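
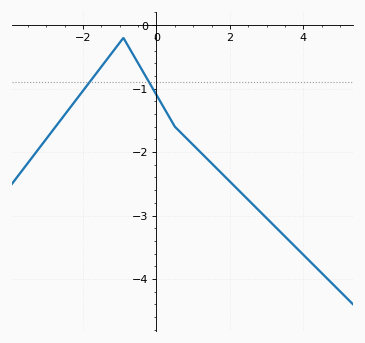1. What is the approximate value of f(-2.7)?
-1.57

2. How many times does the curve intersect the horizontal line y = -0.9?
2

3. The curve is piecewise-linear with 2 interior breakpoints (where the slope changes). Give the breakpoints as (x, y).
(-0.9, -0.2); (0.5, -1.6)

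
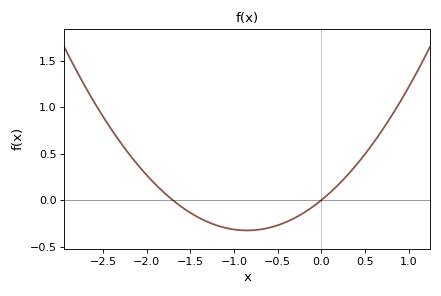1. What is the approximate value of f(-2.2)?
0.495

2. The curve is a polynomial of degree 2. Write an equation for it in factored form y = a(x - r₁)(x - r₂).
y = 0.45(x + 1.7)(x - 0)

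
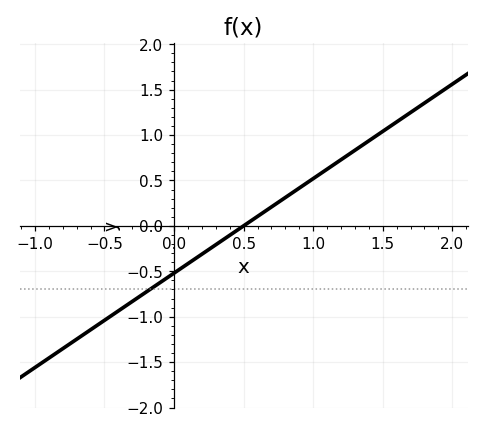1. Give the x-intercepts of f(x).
0.5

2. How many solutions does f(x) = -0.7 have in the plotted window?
1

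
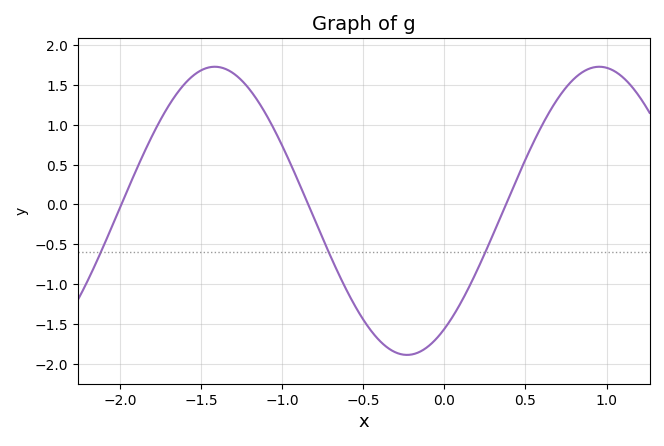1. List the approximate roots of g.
-2, -0.85, 0.4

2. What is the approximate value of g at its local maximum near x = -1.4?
1.75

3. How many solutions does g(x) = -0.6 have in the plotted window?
3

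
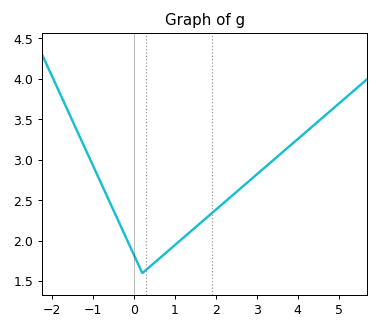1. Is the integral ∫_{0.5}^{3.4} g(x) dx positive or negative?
positive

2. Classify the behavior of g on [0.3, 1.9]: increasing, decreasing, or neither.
increasing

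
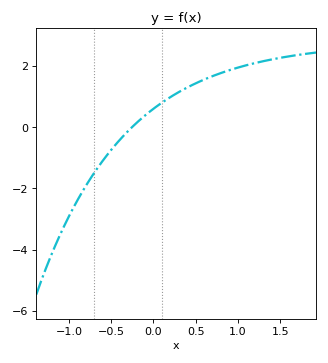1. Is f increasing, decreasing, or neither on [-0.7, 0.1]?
increasing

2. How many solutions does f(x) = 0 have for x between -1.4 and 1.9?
1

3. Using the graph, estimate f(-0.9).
-2.4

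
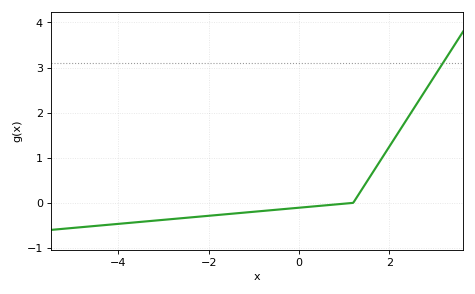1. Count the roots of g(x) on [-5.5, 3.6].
1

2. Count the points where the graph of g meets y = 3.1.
1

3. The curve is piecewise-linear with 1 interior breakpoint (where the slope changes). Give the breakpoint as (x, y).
(1.2, 0)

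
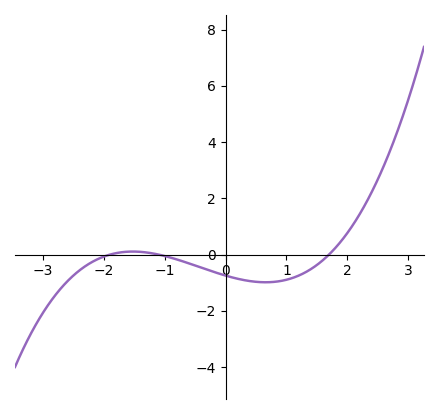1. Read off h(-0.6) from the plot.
-0.314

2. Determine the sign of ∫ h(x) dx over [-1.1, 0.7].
negative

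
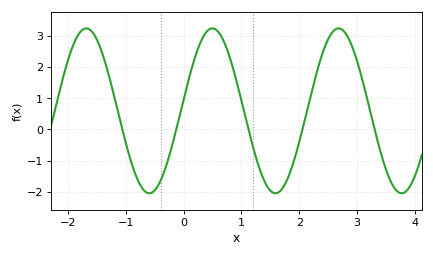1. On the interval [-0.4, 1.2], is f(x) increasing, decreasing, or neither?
neither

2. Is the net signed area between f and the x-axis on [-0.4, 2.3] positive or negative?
positive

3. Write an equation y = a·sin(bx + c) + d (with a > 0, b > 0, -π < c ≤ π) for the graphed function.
y = 2.65sin(2.9x + 0.14) + 0.6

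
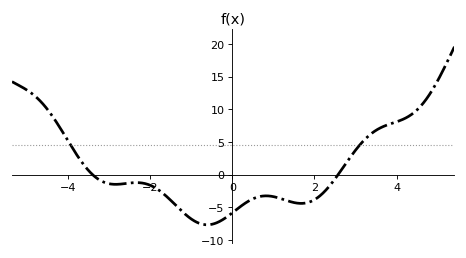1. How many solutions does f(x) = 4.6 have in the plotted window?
2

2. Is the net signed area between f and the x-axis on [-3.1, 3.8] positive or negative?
negative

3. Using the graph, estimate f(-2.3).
-1.22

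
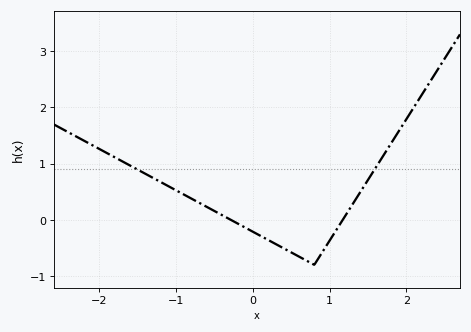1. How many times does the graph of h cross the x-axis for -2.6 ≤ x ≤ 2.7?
2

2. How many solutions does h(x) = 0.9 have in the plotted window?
2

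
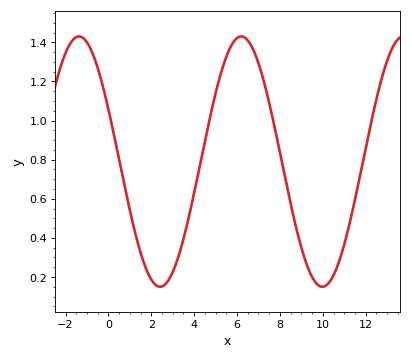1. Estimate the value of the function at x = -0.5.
1.26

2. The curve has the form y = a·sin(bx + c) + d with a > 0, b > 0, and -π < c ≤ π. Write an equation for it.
y = 0.64sin(0.83x + 2.7) + 0.79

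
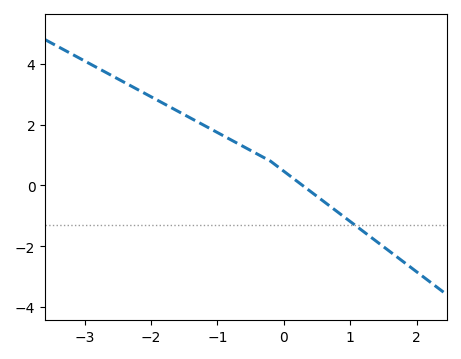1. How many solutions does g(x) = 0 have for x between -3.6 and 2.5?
1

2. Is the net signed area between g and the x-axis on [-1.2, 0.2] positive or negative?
positive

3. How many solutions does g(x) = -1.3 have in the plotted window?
1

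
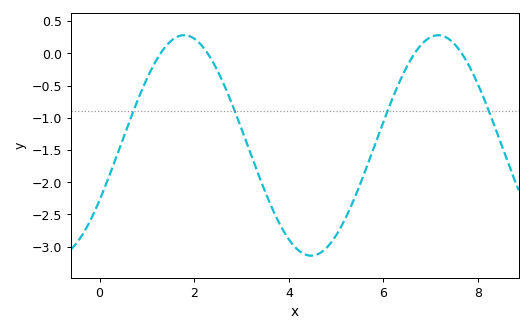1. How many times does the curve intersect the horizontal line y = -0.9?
4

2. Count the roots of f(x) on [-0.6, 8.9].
4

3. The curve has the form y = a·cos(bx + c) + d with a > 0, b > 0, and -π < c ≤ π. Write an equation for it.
y = 1.71cos(1.17x - 2.09) - 1.43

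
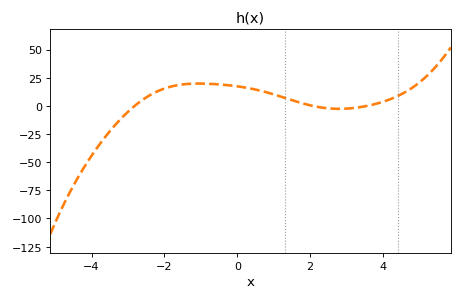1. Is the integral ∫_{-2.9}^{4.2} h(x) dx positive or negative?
positive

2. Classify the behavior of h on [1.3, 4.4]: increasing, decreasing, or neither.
neither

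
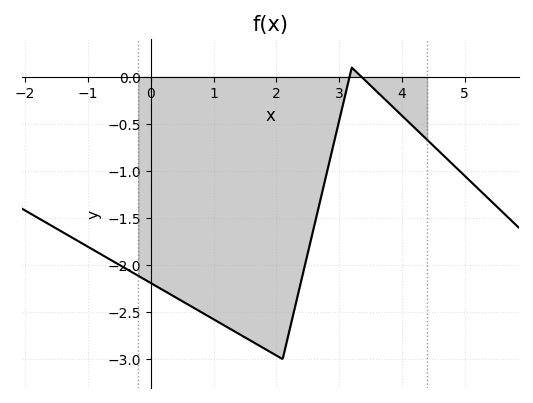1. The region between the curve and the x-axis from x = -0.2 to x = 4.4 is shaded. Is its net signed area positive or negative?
negative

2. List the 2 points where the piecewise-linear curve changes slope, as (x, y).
(2.1, -3); (3.2, 0.1)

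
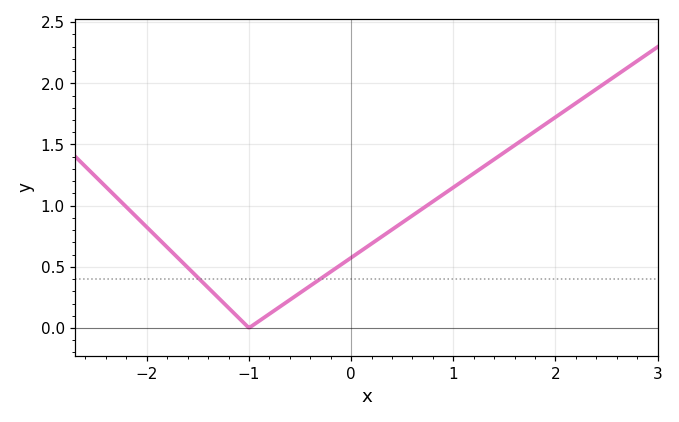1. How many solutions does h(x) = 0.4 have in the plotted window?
2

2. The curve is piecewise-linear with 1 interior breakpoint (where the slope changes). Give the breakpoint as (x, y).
(-1, 0)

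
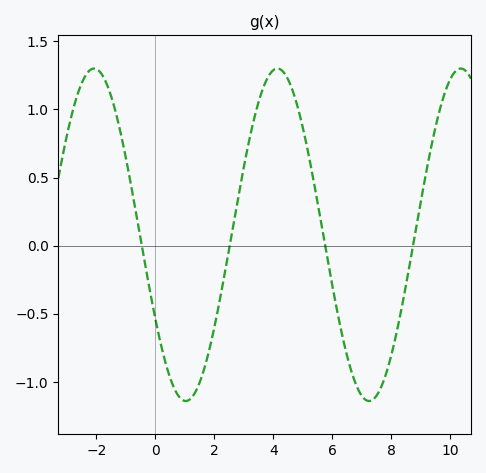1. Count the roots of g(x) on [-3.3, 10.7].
4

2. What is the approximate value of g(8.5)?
-0.3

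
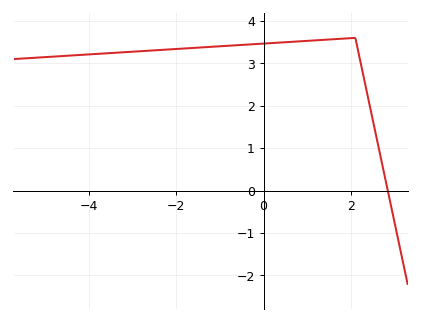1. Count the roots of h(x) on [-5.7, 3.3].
1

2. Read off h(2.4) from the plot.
2.1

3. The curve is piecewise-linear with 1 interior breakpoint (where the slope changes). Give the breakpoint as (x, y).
(2.1, 3.6)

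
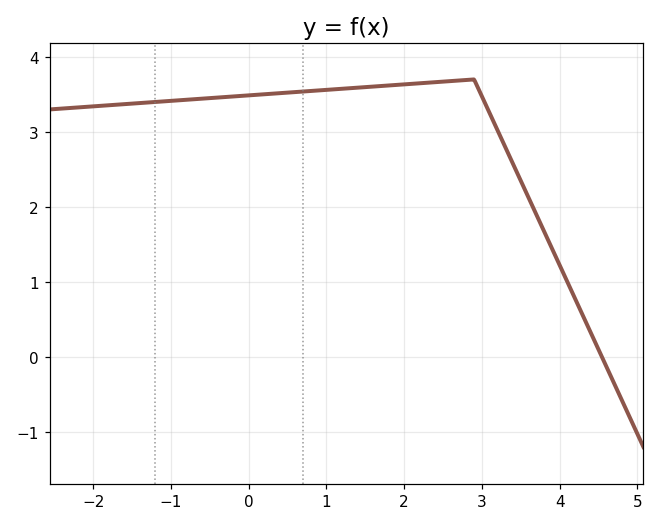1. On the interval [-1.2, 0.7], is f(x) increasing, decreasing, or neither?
increasing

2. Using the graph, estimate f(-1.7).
3.36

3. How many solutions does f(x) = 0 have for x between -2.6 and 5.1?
1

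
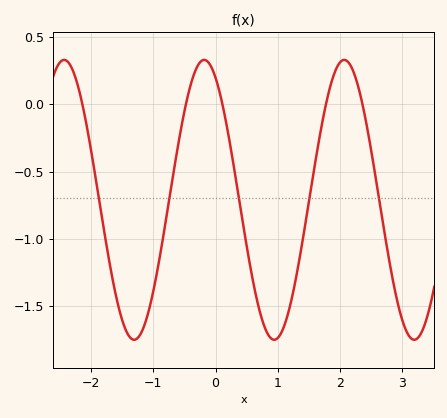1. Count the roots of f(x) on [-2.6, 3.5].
5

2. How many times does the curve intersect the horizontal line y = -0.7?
5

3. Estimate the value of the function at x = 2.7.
-0.905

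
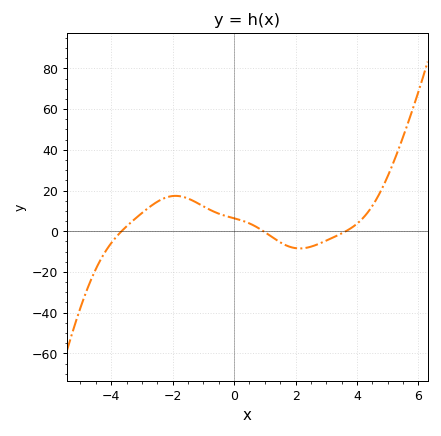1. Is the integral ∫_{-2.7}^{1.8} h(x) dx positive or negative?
positive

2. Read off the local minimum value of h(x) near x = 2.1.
-8.45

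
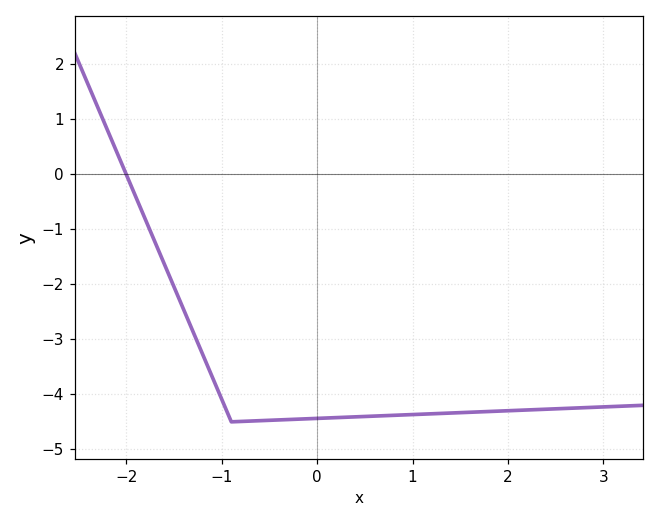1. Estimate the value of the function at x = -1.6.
-1.64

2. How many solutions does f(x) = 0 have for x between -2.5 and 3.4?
1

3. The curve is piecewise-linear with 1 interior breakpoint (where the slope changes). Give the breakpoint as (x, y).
(-0.9, -4.5)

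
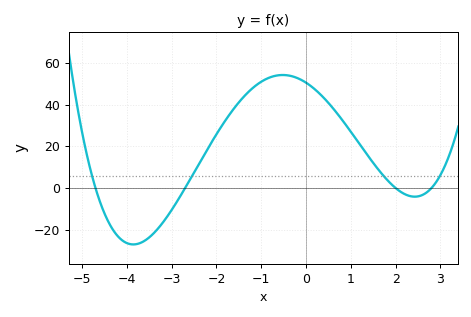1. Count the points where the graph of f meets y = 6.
4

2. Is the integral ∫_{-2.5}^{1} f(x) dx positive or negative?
positive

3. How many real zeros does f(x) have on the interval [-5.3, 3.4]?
4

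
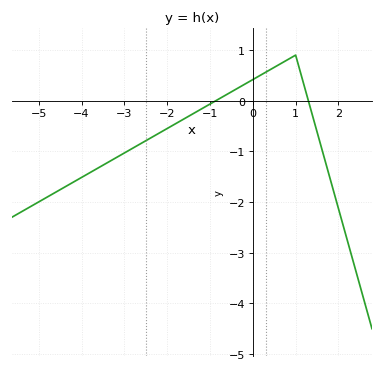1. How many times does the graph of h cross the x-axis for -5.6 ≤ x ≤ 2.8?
2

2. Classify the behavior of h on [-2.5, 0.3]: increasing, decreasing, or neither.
increasing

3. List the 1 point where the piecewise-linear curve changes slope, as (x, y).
(1, 0.9)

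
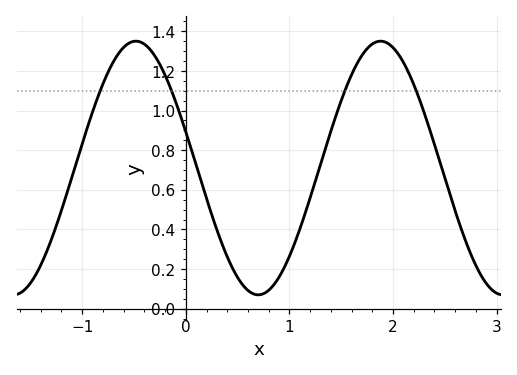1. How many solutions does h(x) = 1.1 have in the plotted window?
4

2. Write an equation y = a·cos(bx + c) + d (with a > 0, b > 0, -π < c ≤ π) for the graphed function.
y = 0.64cos(2.66x + 1.28) + 0.71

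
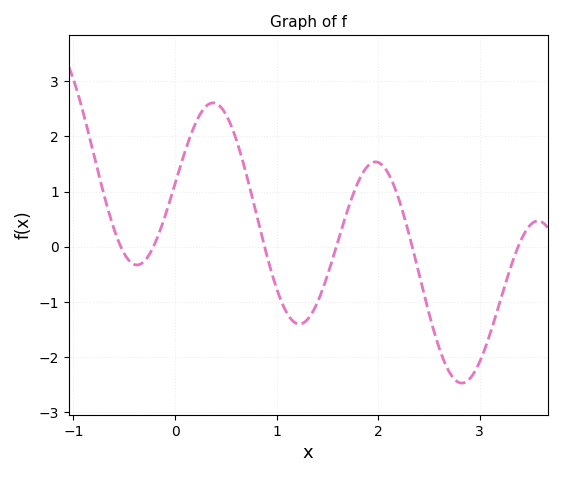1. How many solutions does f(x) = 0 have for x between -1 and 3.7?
6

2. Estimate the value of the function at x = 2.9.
-2.4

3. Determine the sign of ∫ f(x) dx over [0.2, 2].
positive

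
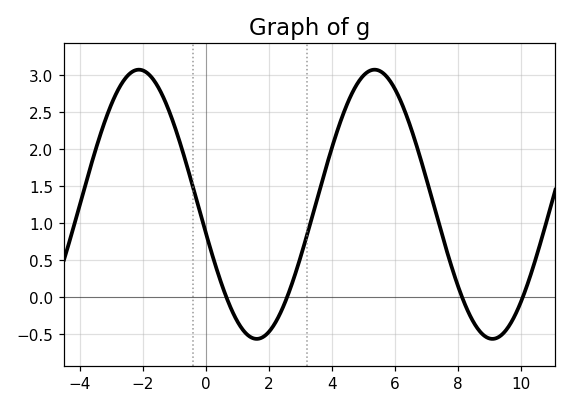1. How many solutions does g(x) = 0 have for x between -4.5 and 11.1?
4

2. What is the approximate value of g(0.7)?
-0.05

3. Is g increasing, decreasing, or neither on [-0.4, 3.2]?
neither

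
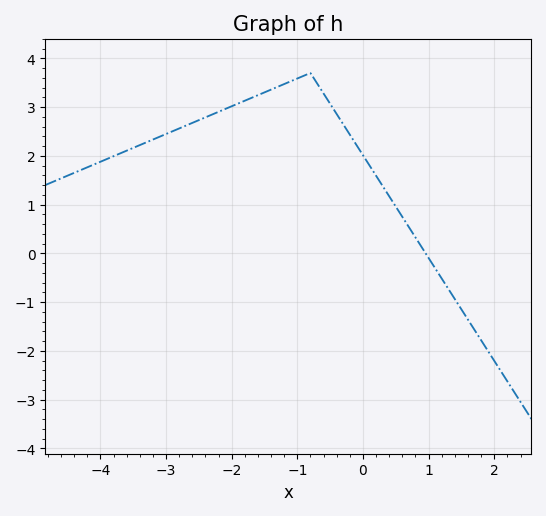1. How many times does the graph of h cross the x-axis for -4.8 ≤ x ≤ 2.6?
1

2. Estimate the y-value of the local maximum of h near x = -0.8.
3.7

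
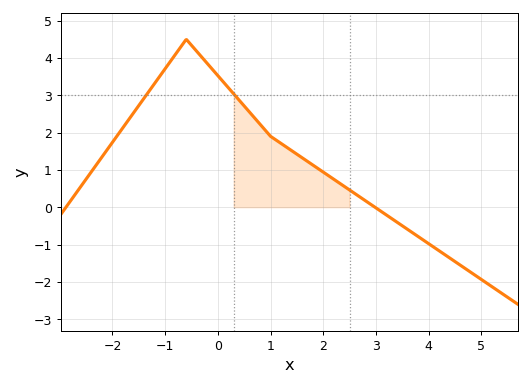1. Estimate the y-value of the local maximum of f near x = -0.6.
4.5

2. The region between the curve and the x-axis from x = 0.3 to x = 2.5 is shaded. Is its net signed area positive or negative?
positive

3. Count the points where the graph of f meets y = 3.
2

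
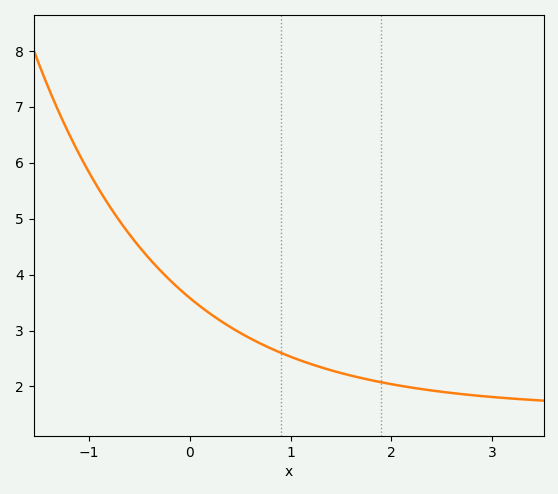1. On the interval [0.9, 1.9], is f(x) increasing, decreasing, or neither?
decreasing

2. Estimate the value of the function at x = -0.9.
5.51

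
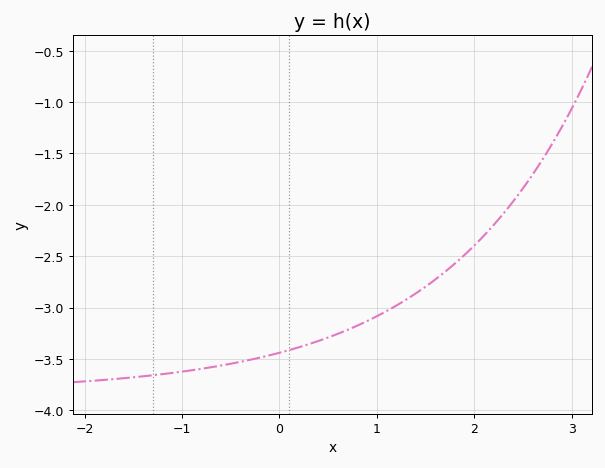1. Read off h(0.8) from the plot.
-3.2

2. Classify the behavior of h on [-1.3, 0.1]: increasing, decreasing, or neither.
increasing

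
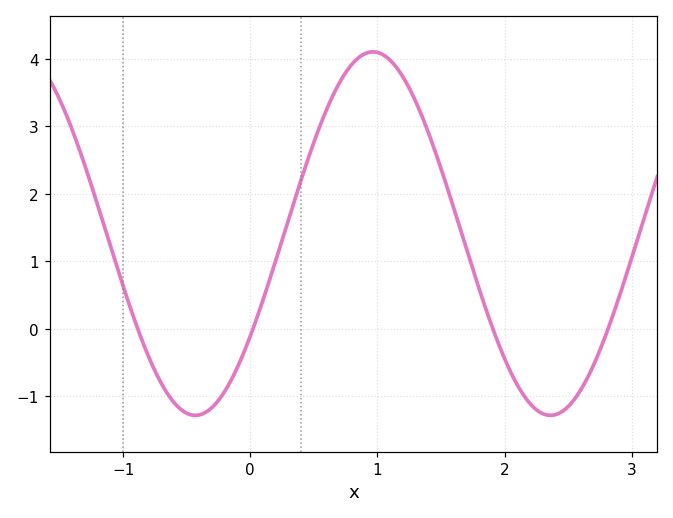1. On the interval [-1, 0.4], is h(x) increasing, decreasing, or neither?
neither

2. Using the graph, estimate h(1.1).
4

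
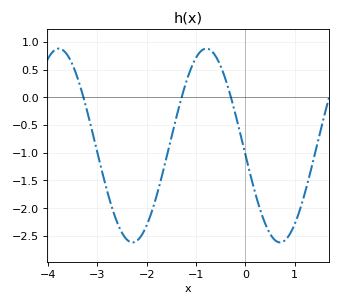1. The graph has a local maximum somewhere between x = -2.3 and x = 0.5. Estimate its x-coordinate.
-0.8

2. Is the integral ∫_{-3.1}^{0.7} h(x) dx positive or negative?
negative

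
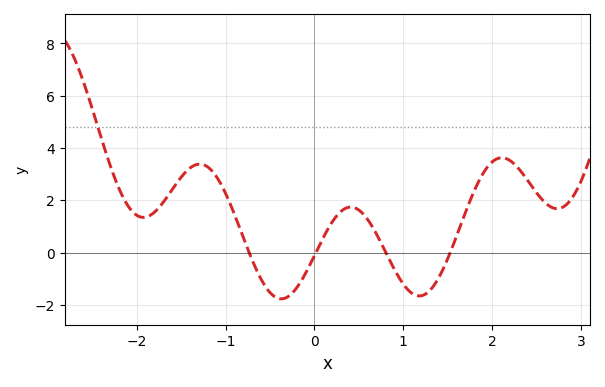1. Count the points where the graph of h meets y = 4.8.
1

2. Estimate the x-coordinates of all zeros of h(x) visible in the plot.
-0.7, 0, 0.8, 1.5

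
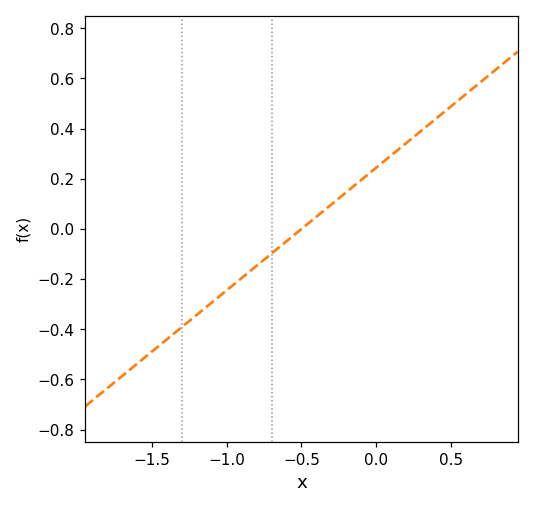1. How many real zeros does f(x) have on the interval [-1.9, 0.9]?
1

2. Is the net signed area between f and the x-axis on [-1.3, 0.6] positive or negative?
positive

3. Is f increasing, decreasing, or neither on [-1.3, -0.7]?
increasing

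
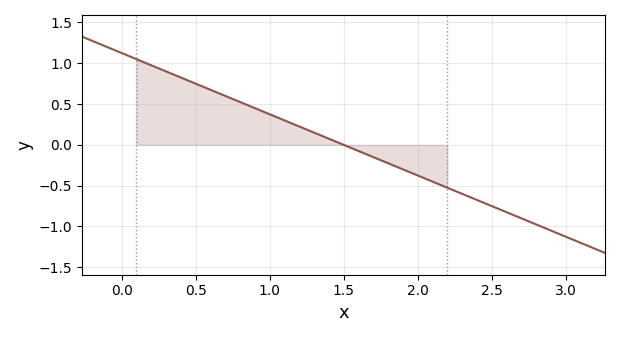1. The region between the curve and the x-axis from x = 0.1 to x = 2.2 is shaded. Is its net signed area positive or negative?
positive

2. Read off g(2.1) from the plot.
-0.45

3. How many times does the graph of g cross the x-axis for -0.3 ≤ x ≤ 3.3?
1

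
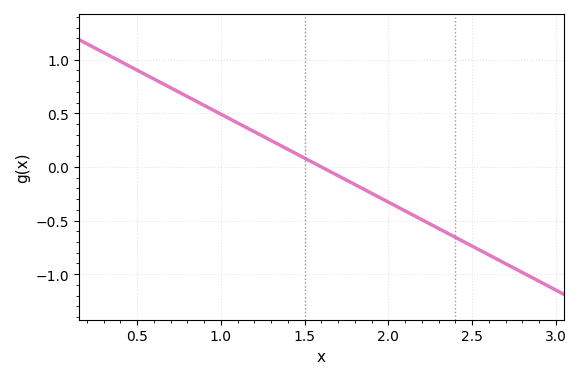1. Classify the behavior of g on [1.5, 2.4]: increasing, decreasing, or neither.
decreasing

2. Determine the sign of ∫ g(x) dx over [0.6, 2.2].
positive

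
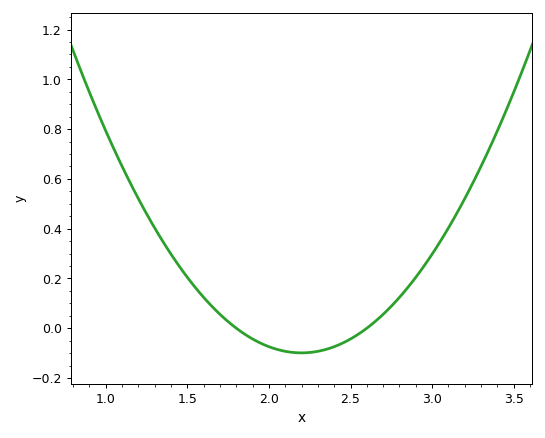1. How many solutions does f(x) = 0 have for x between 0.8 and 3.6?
2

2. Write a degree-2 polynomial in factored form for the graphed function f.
y = 0.62(x - 1.8)(x - 2.6)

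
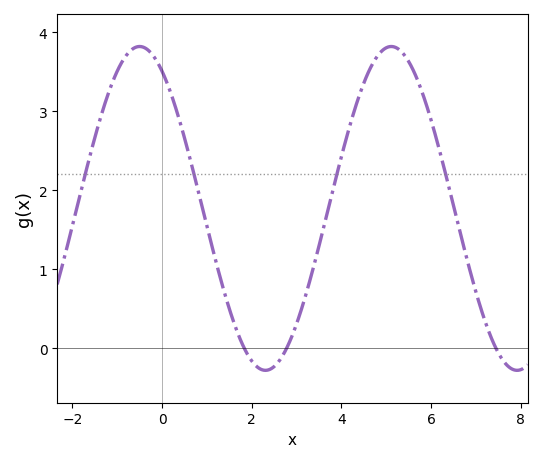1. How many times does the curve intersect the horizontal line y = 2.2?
4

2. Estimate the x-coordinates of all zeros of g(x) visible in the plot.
1.8, 2.8, 7.4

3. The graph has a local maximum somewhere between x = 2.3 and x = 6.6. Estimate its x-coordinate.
5.2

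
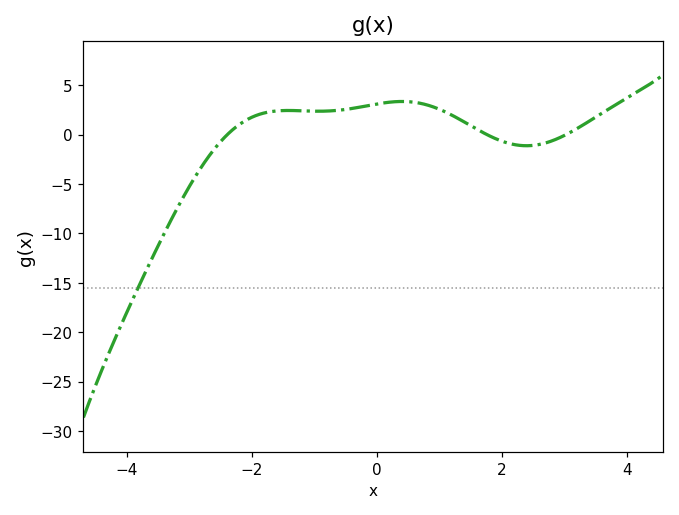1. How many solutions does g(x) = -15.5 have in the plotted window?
1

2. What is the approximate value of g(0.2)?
3.5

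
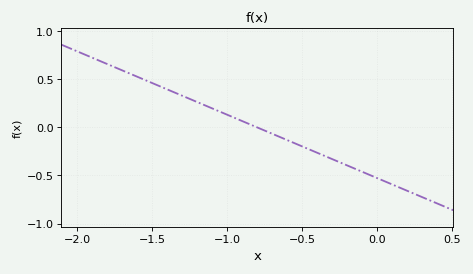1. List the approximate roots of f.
-0.8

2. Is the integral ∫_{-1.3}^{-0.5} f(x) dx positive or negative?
positive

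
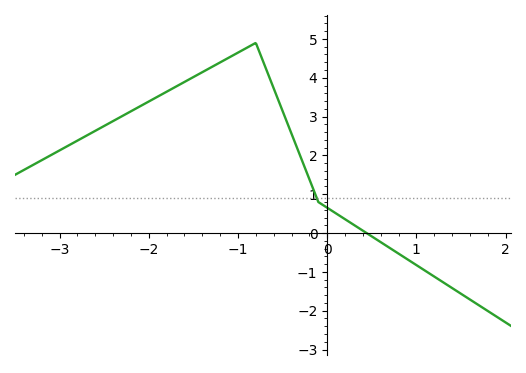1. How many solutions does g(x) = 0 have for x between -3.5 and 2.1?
1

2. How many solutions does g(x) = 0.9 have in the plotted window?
1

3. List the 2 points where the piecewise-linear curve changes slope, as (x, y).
(-0.8, 4.9); (-0.1, 0.8)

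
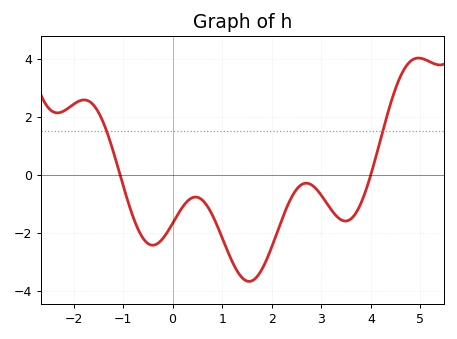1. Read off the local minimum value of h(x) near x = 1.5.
-3.6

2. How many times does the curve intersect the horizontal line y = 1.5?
2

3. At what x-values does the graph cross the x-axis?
-1, 4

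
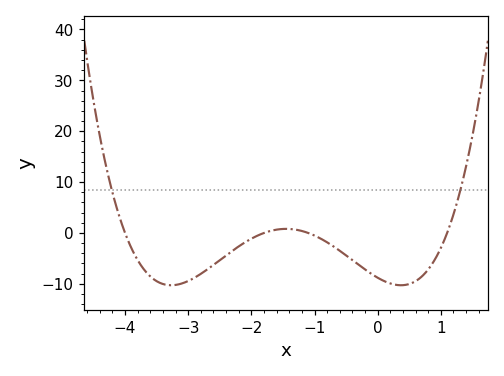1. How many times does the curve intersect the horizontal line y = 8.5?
2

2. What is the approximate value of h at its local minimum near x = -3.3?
-10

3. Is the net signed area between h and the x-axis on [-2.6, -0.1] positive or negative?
negative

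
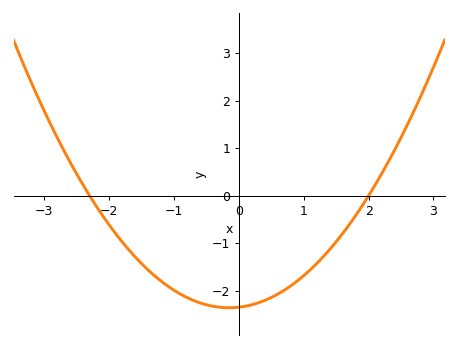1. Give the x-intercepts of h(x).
-2.3, 2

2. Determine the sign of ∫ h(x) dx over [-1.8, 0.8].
negative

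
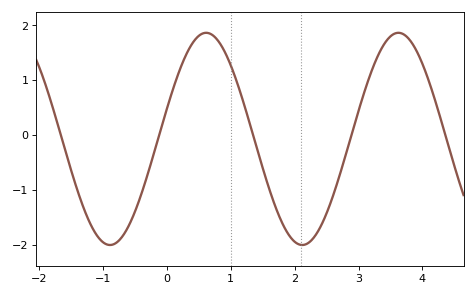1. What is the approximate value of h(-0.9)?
-2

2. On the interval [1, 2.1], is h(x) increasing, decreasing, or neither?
decreasing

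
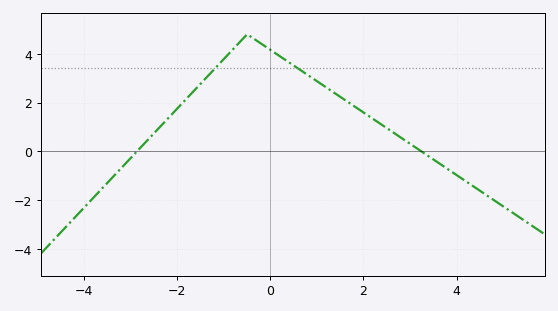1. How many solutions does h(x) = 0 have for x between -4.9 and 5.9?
2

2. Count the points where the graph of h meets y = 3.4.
2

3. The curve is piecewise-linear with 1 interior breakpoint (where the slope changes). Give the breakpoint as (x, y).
(-0.5, 4.8)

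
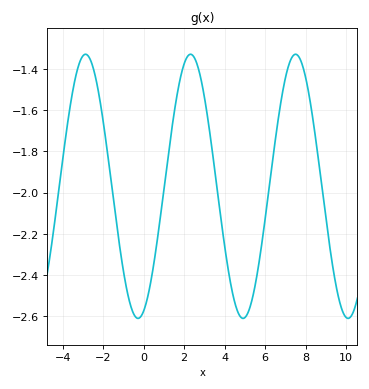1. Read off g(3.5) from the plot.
-1.88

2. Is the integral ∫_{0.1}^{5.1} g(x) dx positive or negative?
negative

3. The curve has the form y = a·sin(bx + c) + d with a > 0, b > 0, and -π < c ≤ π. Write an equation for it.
y = 0.64sin(1.2x - 1.2) - 1.97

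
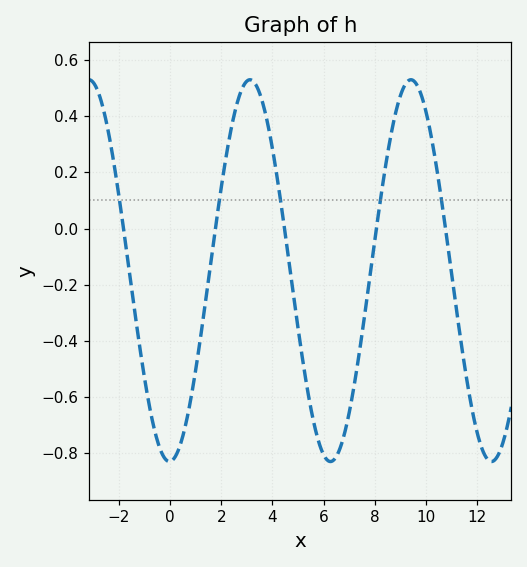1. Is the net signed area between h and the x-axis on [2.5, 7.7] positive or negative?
negative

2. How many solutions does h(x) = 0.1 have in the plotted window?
5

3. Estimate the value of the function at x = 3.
0.52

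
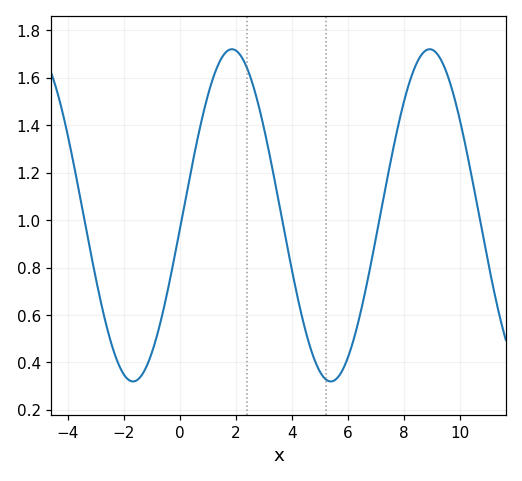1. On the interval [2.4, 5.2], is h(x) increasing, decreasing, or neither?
decreasing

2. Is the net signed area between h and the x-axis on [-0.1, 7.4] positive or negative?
positive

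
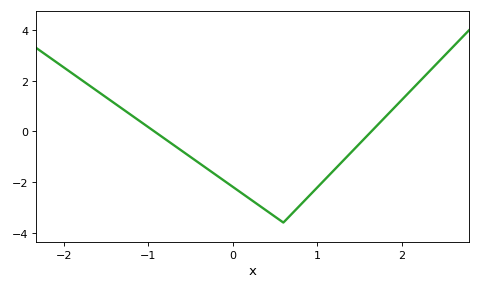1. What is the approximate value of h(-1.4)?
1.12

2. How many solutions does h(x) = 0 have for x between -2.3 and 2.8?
2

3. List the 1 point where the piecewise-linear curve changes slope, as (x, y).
(0.6, -3.6)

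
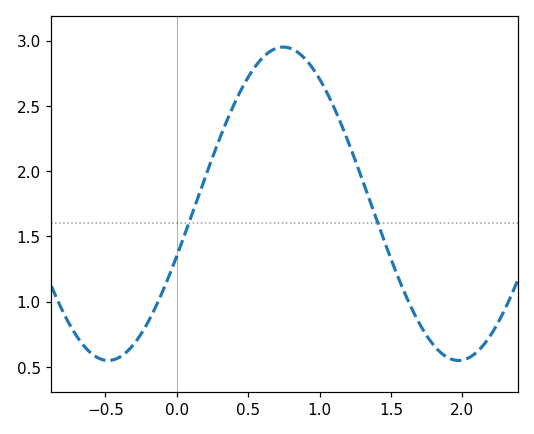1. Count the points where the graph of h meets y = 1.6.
2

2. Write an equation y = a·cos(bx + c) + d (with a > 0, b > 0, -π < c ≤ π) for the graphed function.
y = 1.2cos(2.56x - 1.91) + 1.75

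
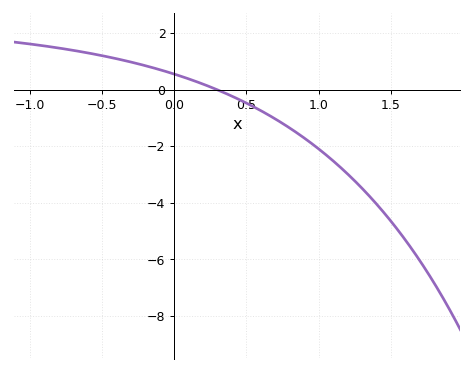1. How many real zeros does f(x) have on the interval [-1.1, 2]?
1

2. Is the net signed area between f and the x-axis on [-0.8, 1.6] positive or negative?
negative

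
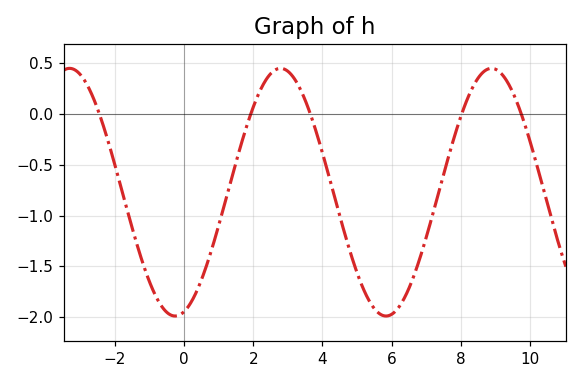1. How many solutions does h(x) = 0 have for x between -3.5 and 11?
5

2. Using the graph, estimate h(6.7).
-1.55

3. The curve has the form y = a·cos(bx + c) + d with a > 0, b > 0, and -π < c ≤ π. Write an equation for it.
y = 1.22cos(1x - 2.9) - 0.77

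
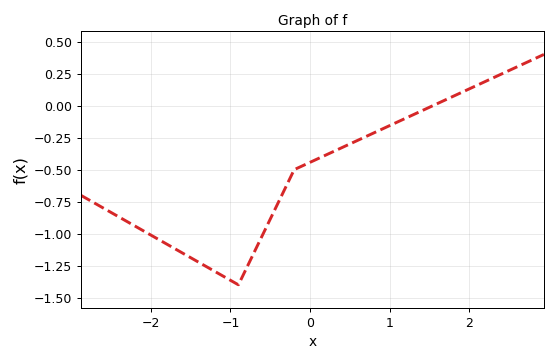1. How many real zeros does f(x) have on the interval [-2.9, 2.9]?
1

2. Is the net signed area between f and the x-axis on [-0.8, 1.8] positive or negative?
negative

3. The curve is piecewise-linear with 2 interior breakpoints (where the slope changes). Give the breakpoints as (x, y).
(-0.9, -1.4); (-0.2, -0.5)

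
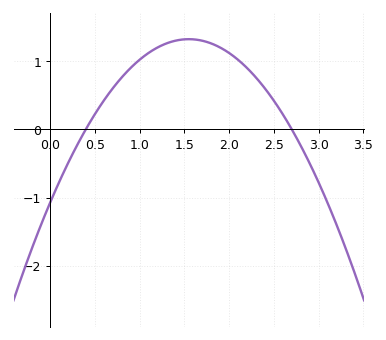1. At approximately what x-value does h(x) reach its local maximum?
1.55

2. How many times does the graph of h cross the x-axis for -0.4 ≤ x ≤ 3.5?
2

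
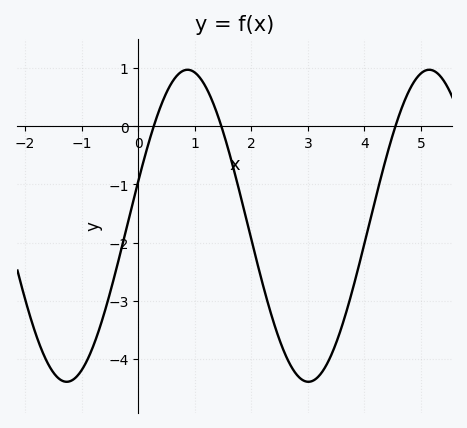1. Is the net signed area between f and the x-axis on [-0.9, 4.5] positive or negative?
negative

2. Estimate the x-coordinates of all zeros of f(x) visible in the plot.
0.2, 1.4, 4.6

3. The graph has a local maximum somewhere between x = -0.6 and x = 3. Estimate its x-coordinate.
0.8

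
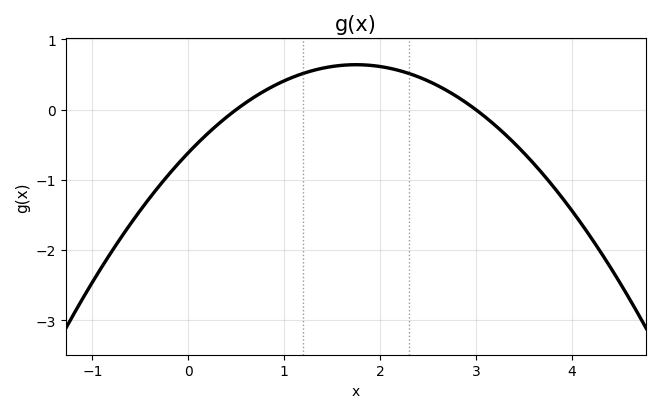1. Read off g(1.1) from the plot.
0.467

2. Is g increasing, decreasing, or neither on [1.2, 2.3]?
neither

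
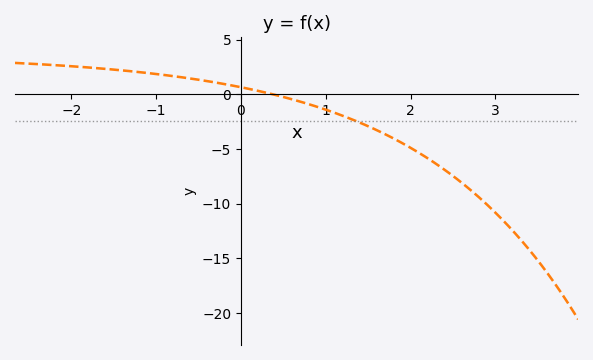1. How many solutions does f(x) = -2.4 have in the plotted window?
1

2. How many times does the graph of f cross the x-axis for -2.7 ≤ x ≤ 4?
1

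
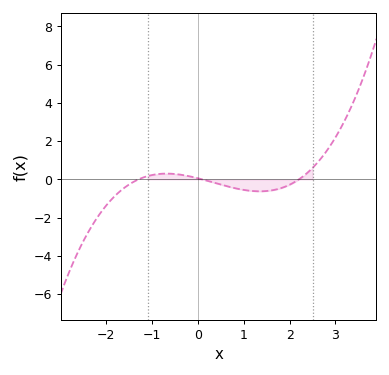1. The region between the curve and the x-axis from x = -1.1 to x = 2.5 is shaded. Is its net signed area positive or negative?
negative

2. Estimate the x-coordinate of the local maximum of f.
-0.7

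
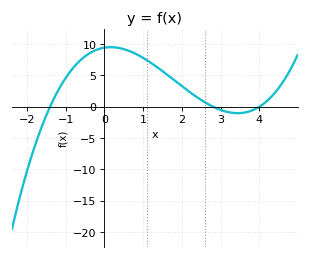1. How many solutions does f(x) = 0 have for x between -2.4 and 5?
3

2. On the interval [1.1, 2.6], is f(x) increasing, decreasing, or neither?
decreasing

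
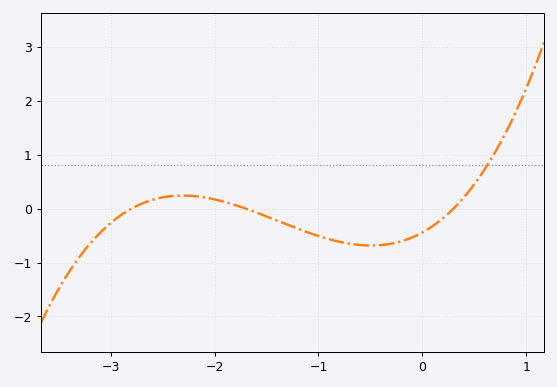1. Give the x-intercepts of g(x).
-2.8, -1.7, 0.3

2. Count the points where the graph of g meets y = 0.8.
1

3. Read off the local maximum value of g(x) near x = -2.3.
0.2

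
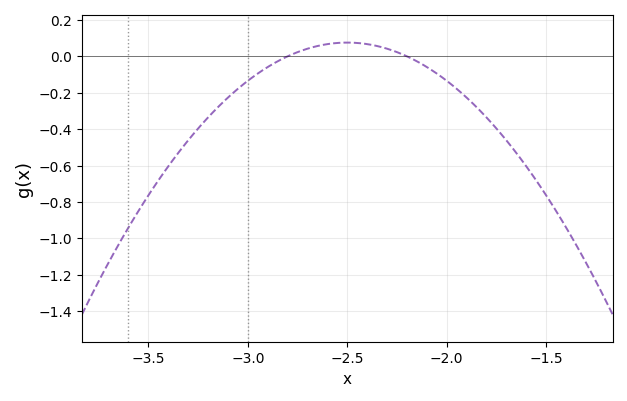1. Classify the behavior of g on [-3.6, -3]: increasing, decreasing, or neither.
increasing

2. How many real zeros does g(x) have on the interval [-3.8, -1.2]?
2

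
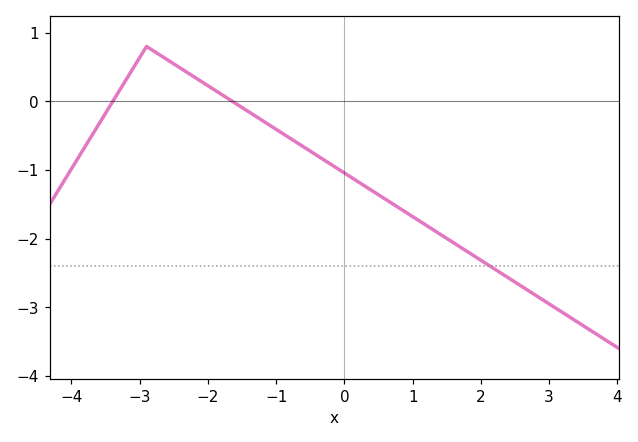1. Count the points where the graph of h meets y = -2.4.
1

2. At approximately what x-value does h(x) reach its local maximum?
-2.9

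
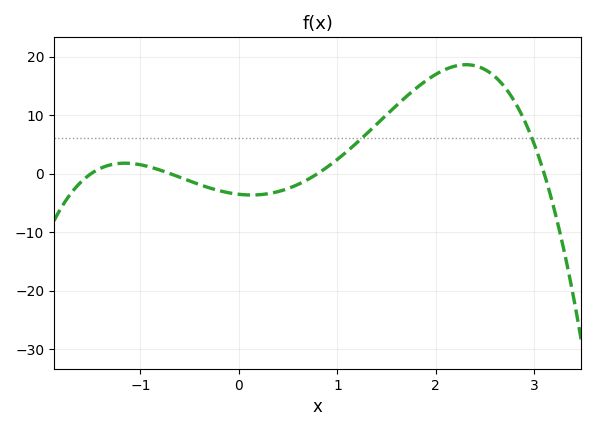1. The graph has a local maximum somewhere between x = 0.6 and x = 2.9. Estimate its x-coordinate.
2.3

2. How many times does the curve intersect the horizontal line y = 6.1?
2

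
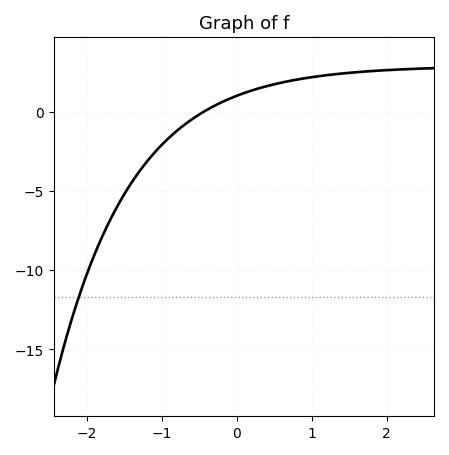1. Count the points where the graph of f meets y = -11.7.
1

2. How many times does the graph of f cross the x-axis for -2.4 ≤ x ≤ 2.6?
1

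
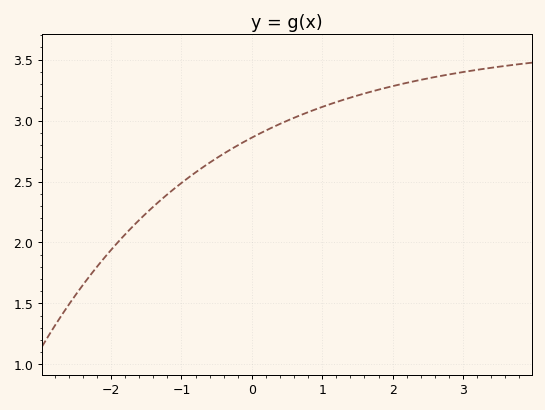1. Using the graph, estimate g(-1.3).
2.34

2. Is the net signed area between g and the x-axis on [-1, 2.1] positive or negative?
positive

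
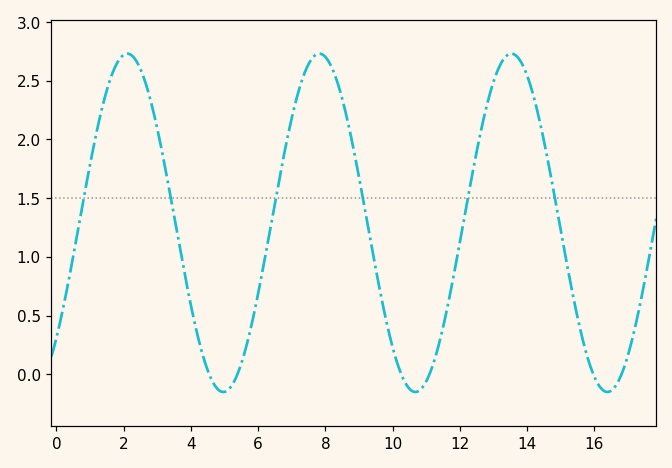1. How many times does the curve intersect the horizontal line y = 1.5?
6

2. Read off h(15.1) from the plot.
1.07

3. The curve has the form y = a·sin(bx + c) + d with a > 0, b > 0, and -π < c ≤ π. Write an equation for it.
y = 1.44sin(1.1x - 0.75) + 1.29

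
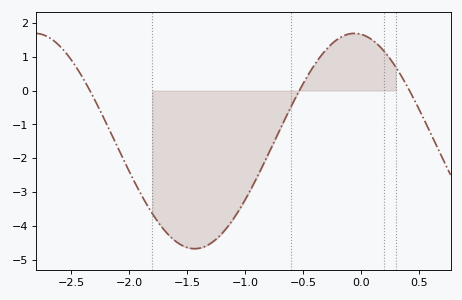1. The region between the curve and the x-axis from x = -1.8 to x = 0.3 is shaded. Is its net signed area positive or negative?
negative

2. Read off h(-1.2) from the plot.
-4.22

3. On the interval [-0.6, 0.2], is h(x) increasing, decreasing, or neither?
neither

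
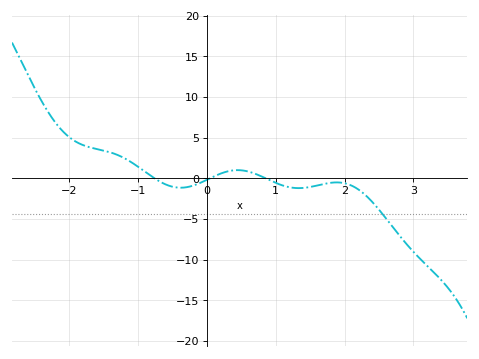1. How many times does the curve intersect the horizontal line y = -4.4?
1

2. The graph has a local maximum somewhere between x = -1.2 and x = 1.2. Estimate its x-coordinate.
0.445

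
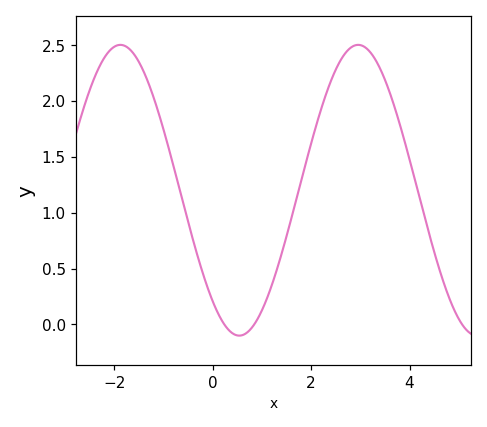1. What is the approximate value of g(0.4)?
-0.079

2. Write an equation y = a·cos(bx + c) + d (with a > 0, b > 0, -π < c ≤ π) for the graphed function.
y = 1.3cos(1.3x + 2.44) + 1.2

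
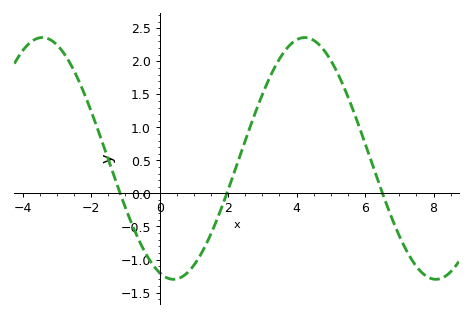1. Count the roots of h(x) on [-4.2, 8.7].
3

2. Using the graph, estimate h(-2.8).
2.12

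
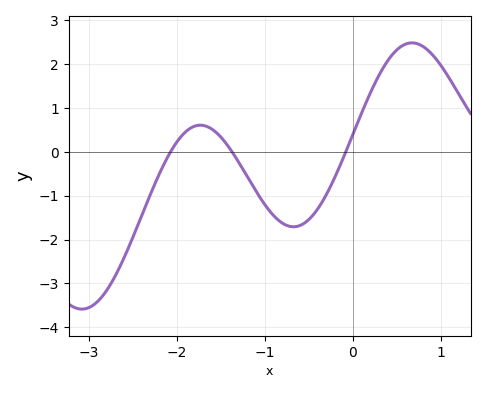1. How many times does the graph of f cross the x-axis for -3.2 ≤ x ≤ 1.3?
3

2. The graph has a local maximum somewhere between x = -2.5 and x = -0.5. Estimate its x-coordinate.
-1.73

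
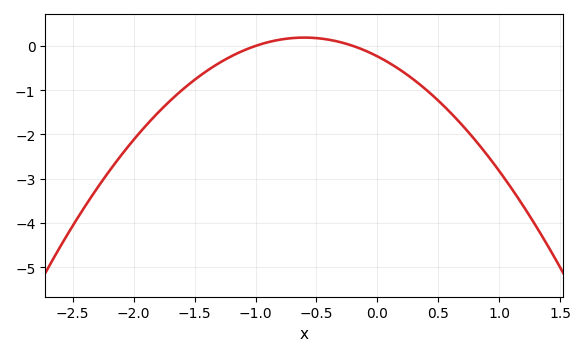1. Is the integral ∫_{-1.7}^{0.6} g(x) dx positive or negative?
negative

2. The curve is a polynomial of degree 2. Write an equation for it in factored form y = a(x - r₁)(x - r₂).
y = -1.18(x + 1)(x + 0.2)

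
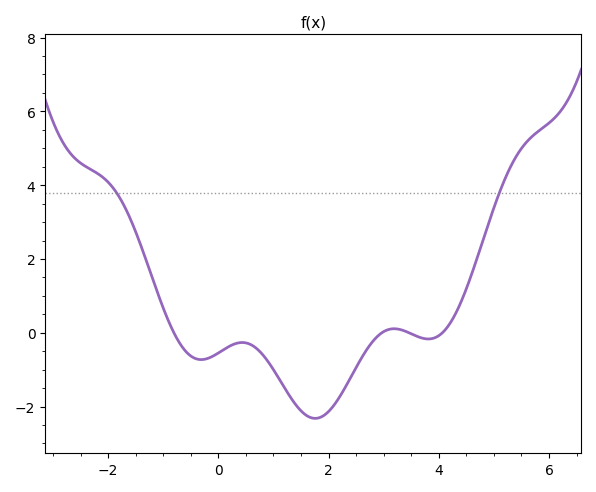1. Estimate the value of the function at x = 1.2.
-1.4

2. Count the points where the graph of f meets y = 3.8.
2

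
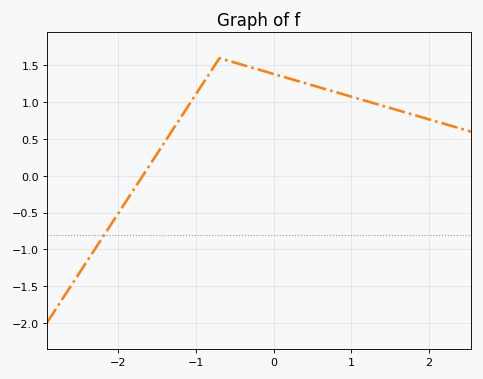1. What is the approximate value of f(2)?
0.767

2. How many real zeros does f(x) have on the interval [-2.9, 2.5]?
1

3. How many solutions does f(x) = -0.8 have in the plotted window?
1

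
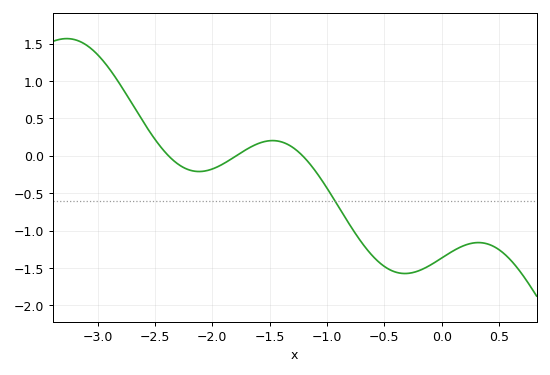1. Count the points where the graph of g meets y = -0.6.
1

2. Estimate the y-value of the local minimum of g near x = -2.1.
-0.2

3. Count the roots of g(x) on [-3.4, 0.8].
3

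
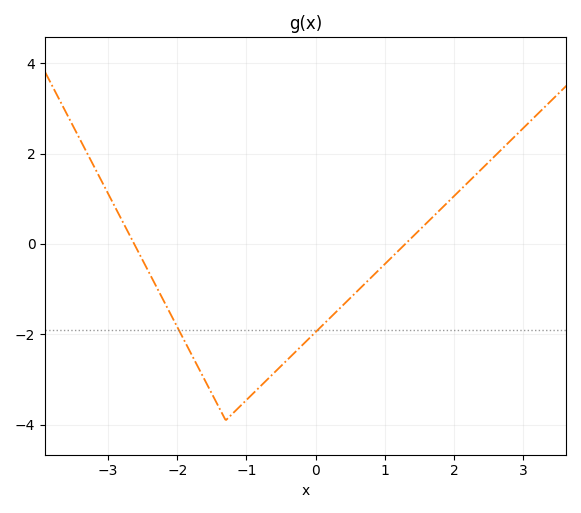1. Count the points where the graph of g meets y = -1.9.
2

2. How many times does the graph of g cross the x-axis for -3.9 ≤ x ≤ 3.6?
2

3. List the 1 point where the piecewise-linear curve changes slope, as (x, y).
(-1.3, -3.9)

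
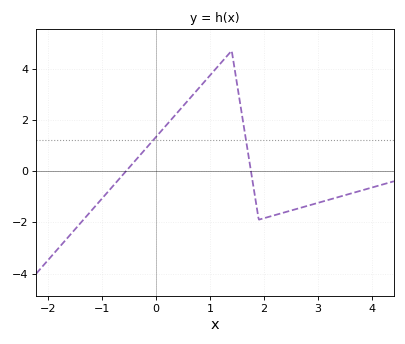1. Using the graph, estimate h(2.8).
-1.36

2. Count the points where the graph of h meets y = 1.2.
2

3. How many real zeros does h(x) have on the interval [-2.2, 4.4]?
2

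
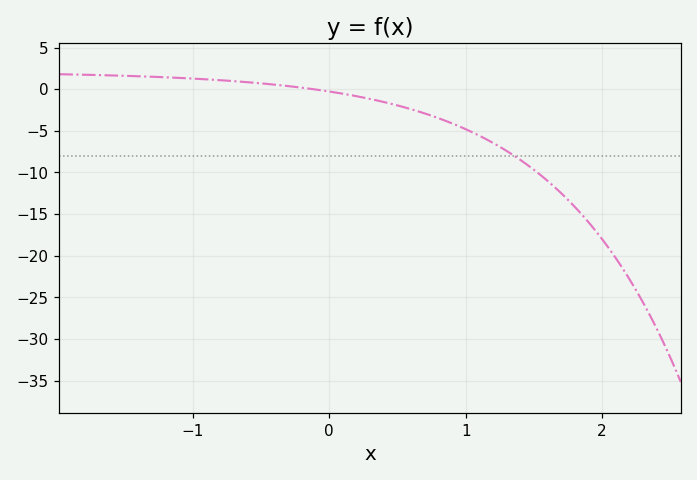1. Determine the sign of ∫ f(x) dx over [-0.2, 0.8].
negative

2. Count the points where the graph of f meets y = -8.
1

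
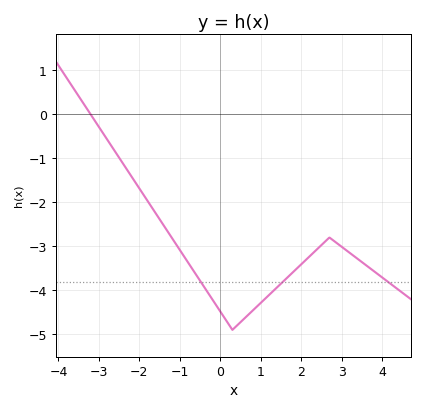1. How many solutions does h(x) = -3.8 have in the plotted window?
3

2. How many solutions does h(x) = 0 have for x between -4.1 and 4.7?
1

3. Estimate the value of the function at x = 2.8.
-2.87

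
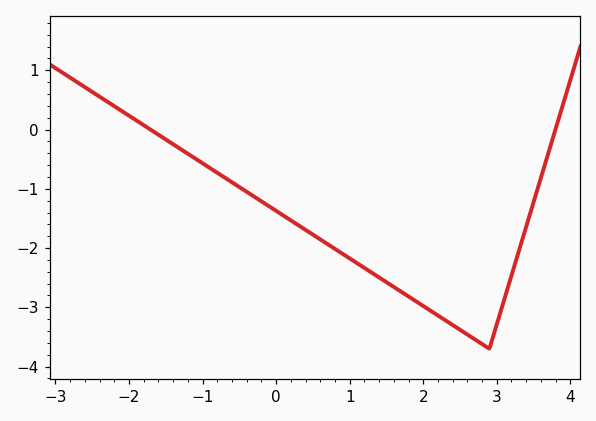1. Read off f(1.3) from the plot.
-2.4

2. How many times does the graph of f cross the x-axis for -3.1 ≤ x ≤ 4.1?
2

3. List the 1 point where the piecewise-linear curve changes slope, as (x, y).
(2.9, -3.7)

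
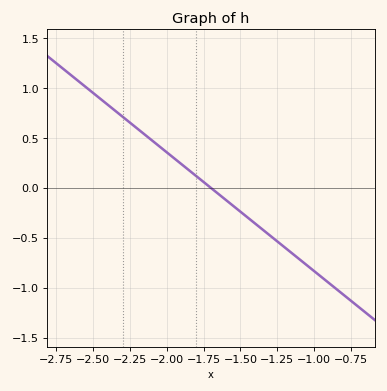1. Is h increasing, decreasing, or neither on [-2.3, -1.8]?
decreasing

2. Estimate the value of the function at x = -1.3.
-0.5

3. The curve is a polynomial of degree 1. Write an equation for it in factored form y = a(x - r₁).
y = -1.19(x + 1.7)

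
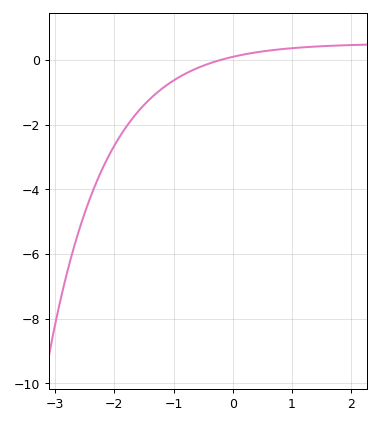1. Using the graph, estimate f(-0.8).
-0.4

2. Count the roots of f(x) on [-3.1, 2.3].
1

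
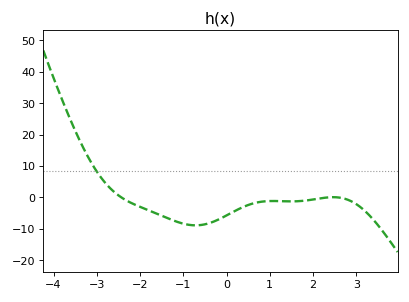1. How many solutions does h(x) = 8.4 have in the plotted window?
1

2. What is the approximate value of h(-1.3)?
-7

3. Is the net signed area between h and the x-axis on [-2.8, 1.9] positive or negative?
negative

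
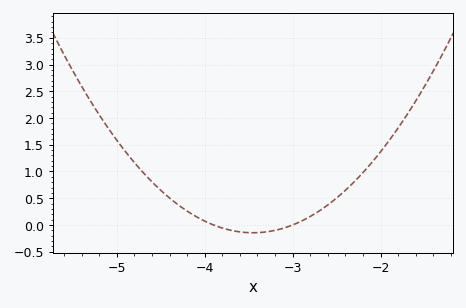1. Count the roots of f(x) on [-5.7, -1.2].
2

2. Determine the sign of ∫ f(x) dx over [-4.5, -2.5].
positive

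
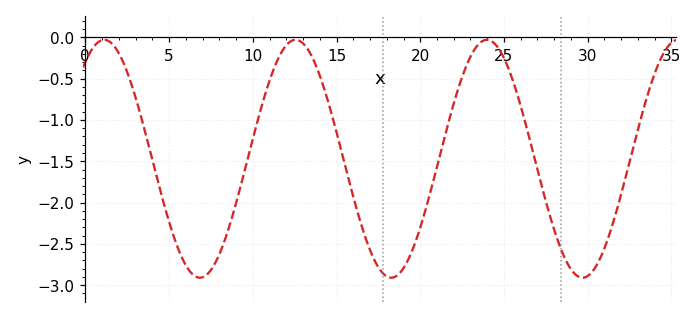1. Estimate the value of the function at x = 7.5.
-2.82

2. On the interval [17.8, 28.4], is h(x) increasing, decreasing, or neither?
neither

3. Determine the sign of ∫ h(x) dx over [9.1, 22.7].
negative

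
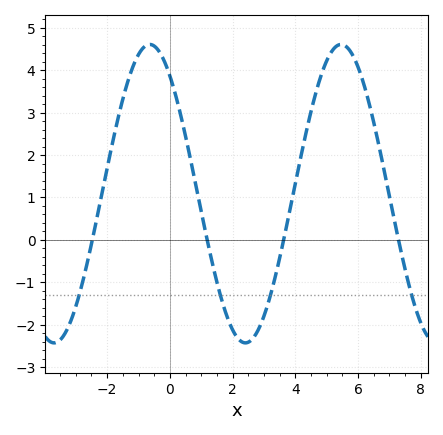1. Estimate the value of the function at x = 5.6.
4.57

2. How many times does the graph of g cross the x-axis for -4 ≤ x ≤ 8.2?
4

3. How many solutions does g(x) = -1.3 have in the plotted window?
4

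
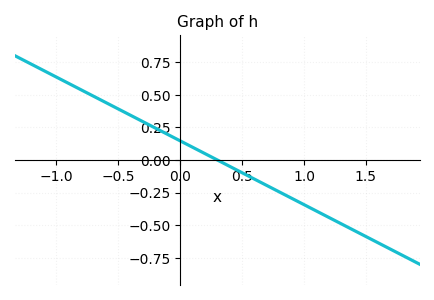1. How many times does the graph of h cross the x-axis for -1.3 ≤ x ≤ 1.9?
1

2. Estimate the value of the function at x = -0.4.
0.343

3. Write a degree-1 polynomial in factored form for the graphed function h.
y = -0.49(x - 0.3)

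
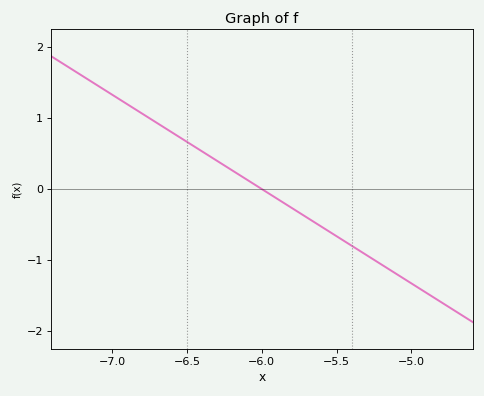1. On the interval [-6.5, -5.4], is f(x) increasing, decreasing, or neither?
decreasing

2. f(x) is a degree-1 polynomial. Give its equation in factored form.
y = -1.33(x + 6)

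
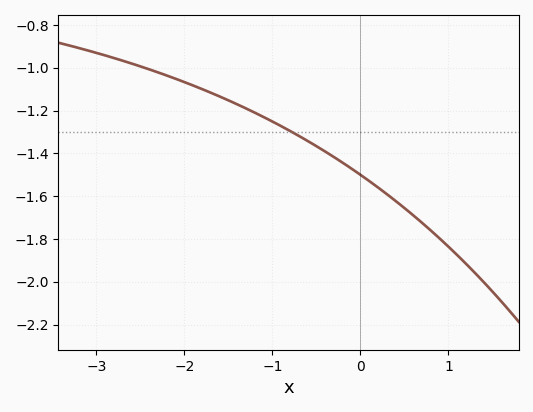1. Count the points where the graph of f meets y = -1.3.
1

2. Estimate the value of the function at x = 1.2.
-1.92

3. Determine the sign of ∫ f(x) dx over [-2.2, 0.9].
negative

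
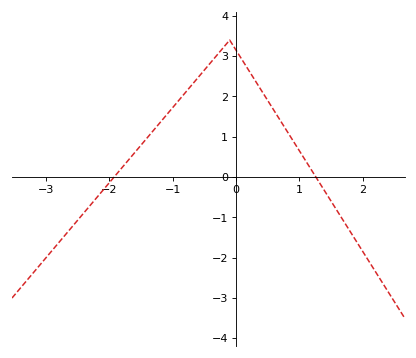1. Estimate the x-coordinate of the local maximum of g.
-0.1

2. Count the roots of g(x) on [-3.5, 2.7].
2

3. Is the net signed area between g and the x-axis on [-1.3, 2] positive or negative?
positive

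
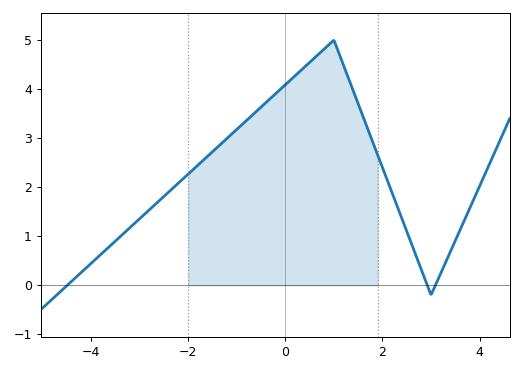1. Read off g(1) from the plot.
5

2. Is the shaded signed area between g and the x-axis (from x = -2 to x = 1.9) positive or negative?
positive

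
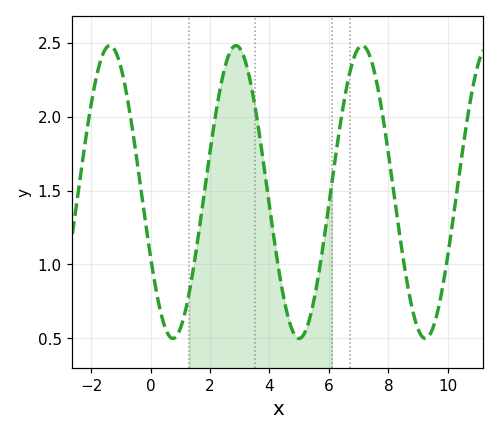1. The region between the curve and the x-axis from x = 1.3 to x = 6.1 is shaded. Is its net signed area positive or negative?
positive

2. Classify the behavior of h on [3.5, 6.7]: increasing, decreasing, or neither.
neither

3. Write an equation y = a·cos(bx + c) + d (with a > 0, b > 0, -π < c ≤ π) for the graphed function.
y = 0.99cos(1.5x + 2) + 1.49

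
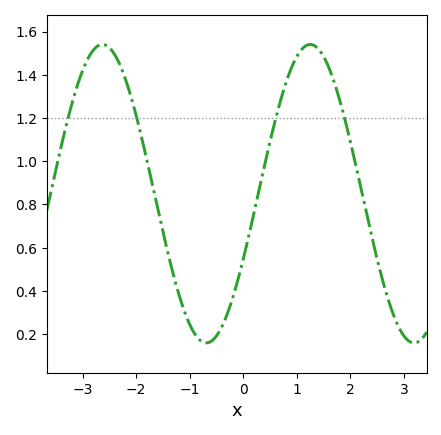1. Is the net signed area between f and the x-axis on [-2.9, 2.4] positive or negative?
positive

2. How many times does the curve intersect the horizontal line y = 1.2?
4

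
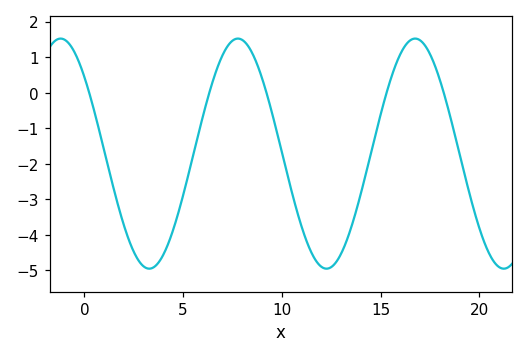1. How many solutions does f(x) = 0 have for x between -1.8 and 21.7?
5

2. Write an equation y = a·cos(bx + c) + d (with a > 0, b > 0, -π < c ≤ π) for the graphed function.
y = 3.24cos(0.7x + 0.842) - 1.72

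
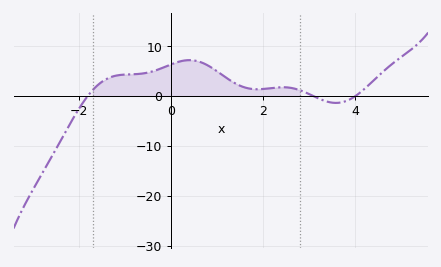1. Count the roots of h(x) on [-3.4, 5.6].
3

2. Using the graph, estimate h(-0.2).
5.59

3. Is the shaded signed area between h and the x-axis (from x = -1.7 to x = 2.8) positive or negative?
positive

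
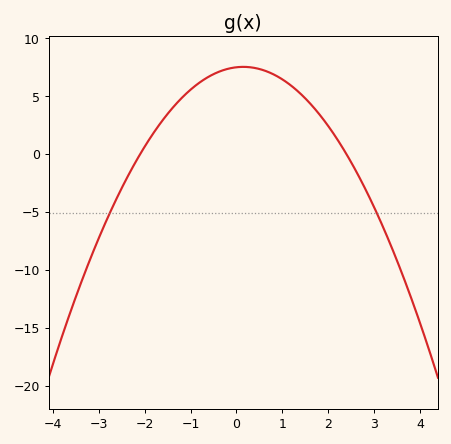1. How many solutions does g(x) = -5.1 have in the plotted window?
2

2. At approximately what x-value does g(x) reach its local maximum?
0.15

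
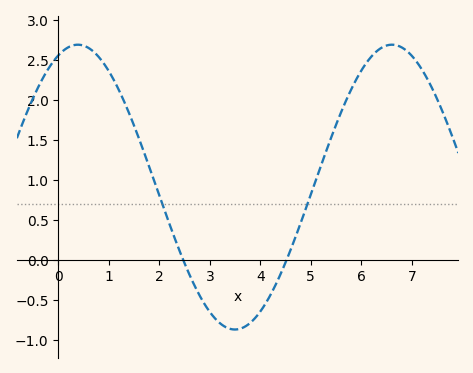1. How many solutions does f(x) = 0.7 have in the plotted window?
2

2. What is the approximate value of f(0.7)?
2.6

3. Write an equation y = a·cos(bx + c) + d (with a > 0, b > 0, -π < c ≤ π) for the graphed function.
y = 1.78cos(1x - 0.39) + 0.91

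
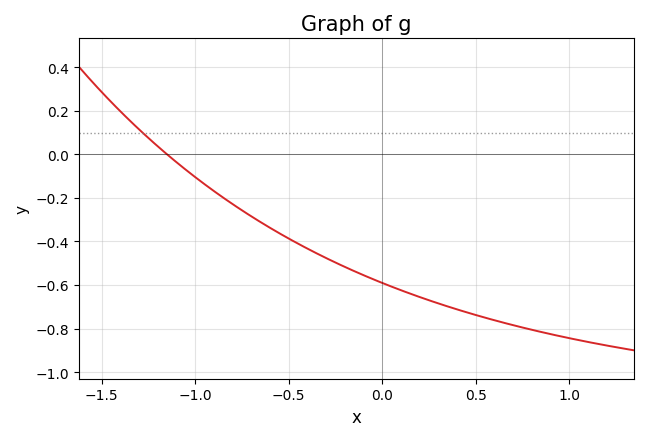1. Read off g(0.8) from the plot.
-0.805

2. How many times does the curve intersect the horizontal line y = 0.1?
1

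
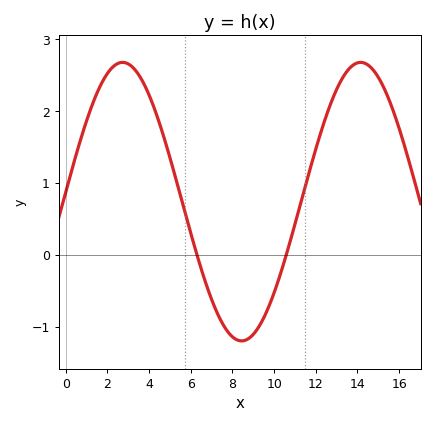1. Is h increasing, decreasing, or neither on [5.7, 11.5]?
neither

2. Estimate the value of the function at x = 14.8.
2.6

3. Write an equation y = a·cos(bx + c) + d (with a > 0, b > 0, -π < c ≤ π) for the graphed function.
y = 1.94cos(0.55x - 1.5) + 0.74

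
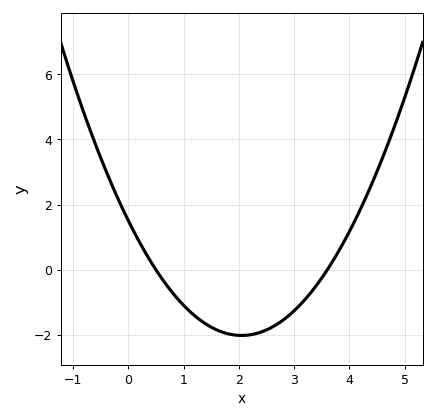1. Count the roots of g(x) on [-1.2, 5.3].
2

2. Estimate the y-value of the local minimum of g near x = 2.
-2.02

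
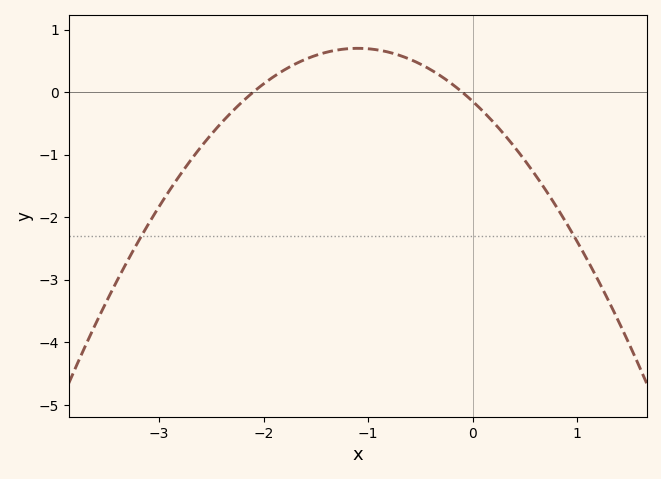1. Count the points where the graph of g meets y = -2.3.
2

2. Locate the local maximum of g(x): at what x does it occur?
-1.1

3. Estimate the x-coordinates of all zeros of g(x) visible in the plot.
-2.1, -0.1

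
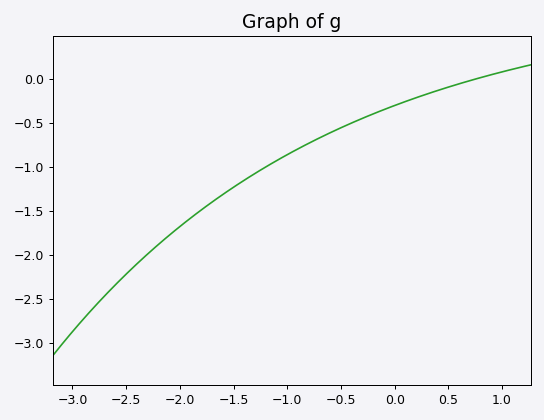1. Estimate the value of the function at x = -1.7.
-1.4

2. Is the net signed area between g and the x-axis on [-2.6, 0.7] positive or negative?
negative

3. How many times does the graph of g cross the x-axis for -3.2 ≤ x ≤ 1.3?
1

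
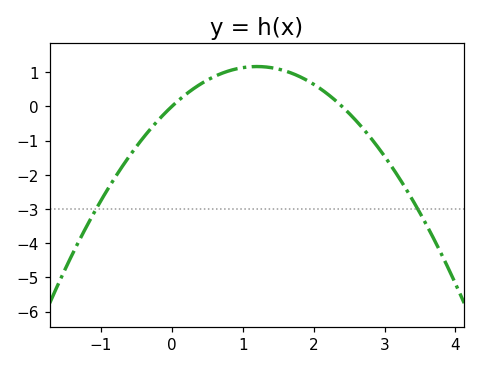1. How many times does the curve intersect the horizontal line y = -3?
2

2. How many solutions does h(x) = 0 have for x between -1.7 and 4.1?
2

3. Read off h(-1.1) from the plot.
-3.12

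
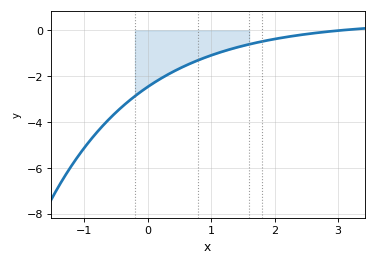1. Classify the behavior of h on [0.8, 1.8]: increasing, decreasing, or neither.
increasing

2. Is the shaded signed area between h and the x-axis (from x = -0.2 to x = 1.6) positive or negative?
negative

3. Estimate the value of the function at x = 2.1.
-0.4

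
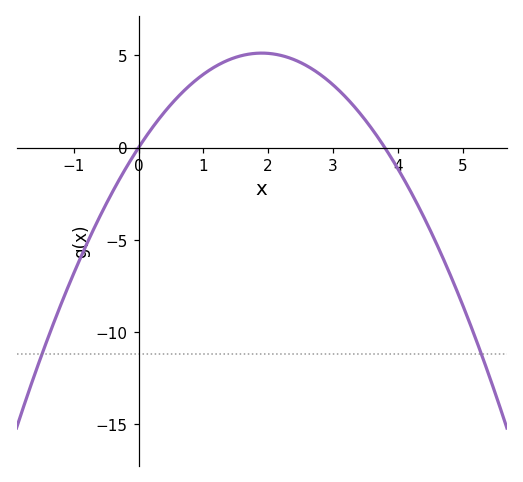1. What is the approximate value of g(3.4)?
1.93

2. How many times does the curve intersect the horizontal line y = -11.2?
2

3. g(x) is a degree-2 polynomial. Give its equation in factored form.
y = -1.42(x - 0)(x - 3.8)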